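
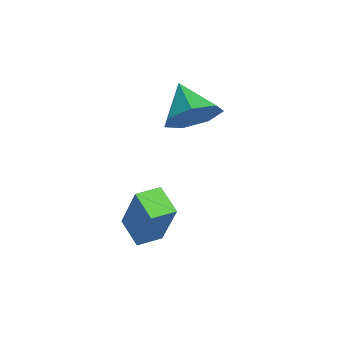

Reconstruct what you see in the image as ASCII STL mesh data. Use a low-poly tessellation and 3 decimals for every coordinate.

solid 
facet normal 0.801 0.134 -0.583
outer loop
vertex 0.333 2.833 2.238
vertex -0.229 3.034 1.512
vertex 0.137 3.62 2.149
endloop
endfacet
facet normal 0.054 0.125 0.991
outer loop
vertex 0.333 2.833 2.238
vertex 0.137 3.62 2.149
vertex -1.351 2.846 2.328
endloop
endfacet
facet normal 0.801 0.134 -0.584
outer loop
vertex 0.137 3.62 2.149
vertex -0.229 3.034 1.512
vertex -0.335 3.965 1.581
endloop
endfacet
facet normal -0.283 0.697 0.659
outer loop
vertex 0.137 3.62 2.149
vertex -0.335 3.965 1.581
vertex -1.351 2.846 2.328
endloop
endfacet
facet normal 0.801 0.134 -0.583
outer loop
vertex -0.335 3.965 1.581
vertex -0.229 3.034 1.512
vertex -0.727 3.609 0.96
endloop
endfacet
facet normal -0.720 0.692 0.058
outer loop
vertex -0.335 3.965 1.581
vertex -0.727 3.609 0.96
vertex -1.351 2.846 2.328
endloop
endfacet
facet normal 0.801 0.134 -0.583
outer loop
vertex -0.727 3.609 0.96
vertex -0.229 3.034 1.512
vertex -0.744 2.82 0.755
endloop
endfacet
facet normal -0.926 0.113 -0.359
outer loop
vertex -0.727 3.609 0.96
vertex -0.744 2.82 0.755
vertex -1.351 2.846 2.328
endloop
endfacet
facet normal 0.801 0.134 -0.583
outer loop
vertex -0.744 2.82 0.755
vertex -0.229 3.034 1.512
vertex -0.373 2.192 1.12
endloop
endfacet
facet normal -0.747 -0.603 -0.278
outer loop
vertex -0.744 2.82 0.755
vertex -0.373 2.192 1.12
vertex -1.351 2.846 2.328
endloop
endfacet
facet normal 0.801 0.134 -0.583
outer loop
vertex -0.373 2.192 1.12
vertex -0.229 3.034 1.512
vertex 0.106 2.198 1.78
endloop
endfacet
facet normal -0.318 -0.917 0.239
outer loop
vertex -0.373 2.192 1.12
vertex 0.106 2.198 1.78
vertex -1.351 2.846 2.328
endloop
endfacet
facet normal 0.801 0.134 -0.583
outer loop
vertex 0.106 2.198 1.78
vertex -0.229 3.034 1.512
vertex 0.333 2.833 2.238
endloop
endfacet
facet normal 0.038 -0.594 0.804
outer loop
vertex 0.106 2.198 1.78
vertex 0.333 2.833 2.238
vertex -1.351 2.846 2.328
endloop
endfacet
facet normal -0.854 -0.261 0.451
outer loop
vertex 2.583 0.701 0.445
vertex 2.348 1.476 0.448
vertex 1.77 0.461 -1.233
endloop
endfacet
facet normal 0.290 -0.957 -0.004
outer loop
vertex 2.632 0.724 -1.688
vertex 2.583 0.701 0.445
vertex 1.77 0.461 -1.233
endloop
endfacet
facet normal -0.854 -0.261 0.451
outer loop
vertex 1.77 0.461 -1.233
vertex 2.348 1.476 0.448
vertex 1.535 1.236 -1.23
endloop
endfacet
facet normal -0.432 -0.128 -0.893
outer loop
vertex 1.535 1.236 -1.23
vertex 2.632 0.724 -1.688
vertex 1.77 0.461 -1.233
endloop
endfacet
facet normal 0.432 0.128 0.893
outer loop
vertex 2.583 0.701 0.445
vertex 3.21 1.739 -0.007
vertex 2.348 1.476 0.448
endloop
endfacet
facet normal 0.290 -0.957 -0.004
outer loop
vertex 3.445 0.964 -0.01
vertex 2.583 0.701 0.445
vertex 2.632 0.724 -1.688
endloop
endfacet
facet normal 0.432 0.128 0.893
outer loop
vertex 3.445 0.964 -0.01
vertex 3.21 1.739 -0.007
vertex 2.583 0.701 0.445
endloop
endfacet
facet normal -0.290 0.957 0.004
outer loop
vertex 2.348 1.476 0.448
vertex 3.21 1.739 -0.007
vertex 1.535 1.236 -1.23
endloop
endfacet
facet normal -0.432 -0.128 -0.893
outer loop
vertex 2.397 1.499 -1.685
vertex 2.632 0.724 -1.688
vertex 1.535 1.236 -1.23
endloop
endfacet
facet normal -0.290 0.957 0.004
outer loop
vertex 1.535 1.236 -1.23
vertex 3.21 1.739 -0.007
vertex 2.397 1.499 -1.685
endloop
endfacet
facet normal 0.854 0.261 -0.451
outer loop
vertex 2.397 1.499 -1.685
vertex 3.445 0.964 -0.01
vertex 2.632 0.724 -1.688
endloop
endfacet
facet normal 0.854 0.261 -0.451
outer loop
vertex 3.21 1.739 -0.007
vertex 3.445 0.964 -0.01
vertex 2.397 1.499 -1.685
endloop
endfacet

endsolid


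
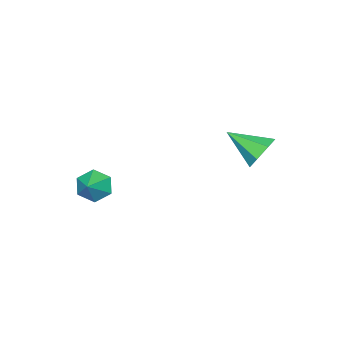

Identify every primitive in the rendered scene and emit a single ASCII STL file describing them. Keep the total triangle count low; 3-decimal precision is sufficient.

solid 
facet normal -0.794 -0.339 -0.505
outer loop
vertex 3.956 -2.169 -1.65
vertex 3.482 -1.715 -1.21
vertex 3.788 -1.432 -1.881
endloop
endfacet
facet normal 0.914 0.084 -0.396
outer loop
vertex 3.956 -2.169 -1.65
vertex 3.788 -1.432 -1.881
vertex 4.298 -1.365 -0.69
endloop
endfacet
facet normal -0.793 -0.341 -0.505
outer loop
vertex 3.788 -1.432 -1.881
vertex 3.482 -1.715 -1.21
vertex 3.313 -0.979 -1.442
endloop
endfacet
facet normal 0.523 0.809 -0.269
outer loop
vertex 3.788 -1.432 -1.881
vertex 3.313 -0.979 -1.442
vertex 4.298 -1.365 -0.69
endloop
endfacet
facet normal -0.793 -0.341 -0.505
outer loop
vertex 3.313 -0.979 -1.442
vertex 3.482 -1.715 -1.21
vertex 3.007 -1.261 -0.771
endloop
endfacet
facet normal 0.048 0.913 0.406
outer loop
vertex 3.313 -0.979 -1.442
vertex 3.007 -1.261 -0.771
vertex 4.298 -1.365 -0.69
endloop
endfacet
facet normal -0.793 -0.340 -0.506
outer loop
vertex 3.007 -1.261 -0.771
vertex 3.482 -1.715 -1.21
vertex 3.175 -1.998 -0.539
endloop
endfacet
facet normal -0.036 0.293 0.956
outer loop
vertex 3.007 -1.261 -0.771
vertex 3.175 -1.998 -0.539
vertex 4.298 -1.365 -0.69
endloop
endfacet
facet normal -0.793 -0.340 -0.506
outer loop
vertex 3.175 -1.998 -0.539
vertex 3.482 -1.715 -1.21
vertex 3.65 -2.451 -0.979
endloop
endfacet
facet normal 0.355 -0.432 0.829
outer loop
vertex 3.175 -1.998 -0.539
vertex 3.65 -2.451 -0.979
vertex 4.298 -1.365 -0.69
endloop
endfacet
facet normal -0.794 -0.340 -0.505
outer loop
vertex 3.65 -2.451 -0.979
vertex 3.482 -1.715 -1.21
vertex 3.956 -2.169 -1.65
endloop
endfacet
facet normal 0.830 -0.536 0.153
outer loop
vertex 3.65 -2.451 -0.979
vertex 3.956 -2.169 -1.65
vertex 4.298 -1.365 -0.69
endloop
endfacet
facet normal -0.218 0.849 -0.481
outer loop
vertex -0.698 2.724 -0.496
vertex -1.42 2.809 -0.018
vertex -0.621 3.109 0.149
endloop
endfacet
facet normal 0.975 -0.223 0.017
outer loop
vertex -0.698 2.724 -0.496
vertex -0.621 3.109 0.149
vertex -1.04 1.331 0.818
endloop
endfacet
facet normal -0.218 0.849 -0.481
outer loop
vertex -0.621 3.109 0.149
vertex -1.42 2.809 -0.018
vertex -1.145 3.268 0.668
endloop
endfacet
facet normal 0.715 0.092 0.693
outer loop
vertex -0.621 3.109 0.149
vertex -1.145 3.268 0.668
vertex -1.04 1.331 0.818
endloop
endfacet
facet normal -0.219 0.849 -0.480
outer loop
vertex -1.145 3.268 0.668
vertex -1.42 2.809 -0.018
vertex -1.876 3.081 0.671
endloop
endfacet
facet normal -0.015 0.076 0.997
outer loop
vertex -1.145 3.268 0.668
vertex -1.876 3.081 0.671
vertex -1.04 1.331 0.818
endloop
endfacet
facet normal -0.218 0.850 -0.480
outer loop
vertex -1.876 3.081 0.671
vertex -1.42 2.809 -0.018
vertex -2.264 2.69 0.155
endloop
endfacet
facet normal -0.667 -0.260 0.698
outer loop
vertex -1.876 3.081 0.671
vertex -2.264 2.69 0.155
vertex -1.04 1.331 0.818
endloop
endfacet
facet normal -0.218 0.849 -0.481
outer loop
vertex -2.264 2.69 0.155
vertex -1.42 2.809 -0.018
vertex -2.016 2.388 -0.491
endloop
endfacet
facet normal -0.748 -0.663 0.023
outer loop
vertex -2.264 2.69 0.155
vertex -2.016 2.388 -0.491
vertex -1.04 1.331 0.818
endloop
endfacet
facet normal -0.219 0.849 -0.481
outer loop
vertex -2.016 2.388 -0.491
vertex -1.42 2.809 -0.018
vertex -1.32 2.403 -0.781
endloop
endfacet
facet normal -0.199 -0.830 -0.521
outer loop
vertex -2.016 2.388 -0.491
vertex -1.32 2.403 -0.781
vertex -1.04 1.331 0.818
endloop
endfacet
facet normal -0.218 0.849 -0.481
outer loop
vertex -1.32 2.403 -0.781
vertex -1.42 2.809 -0.018
vertex -0.698 2.724 -0.496
endloop
endfacet
facet normal 0.568 -0.634 -0.525
outer loop
vertex -1.32 2.403 -0.781
vertex -0.698 2.724 -0.496
vertex -1.04 1.331 0.818
endloop
endfacet

endsolid


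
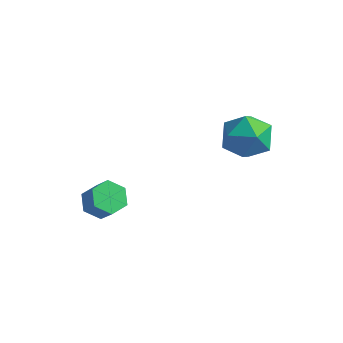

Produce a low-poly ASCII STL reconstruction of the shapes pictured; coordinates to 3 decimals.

solid 
facet normal 0.050 0.672 0.739
outer loop
vertex 3.033 2.885 0.192
vertex 3.243 2.131 0.863
vertex 4.011 2.613 0.373
endloop
endfacet
facet normal 0.246 0.962 0.117
outer loop
vertex 3.033 2.885 0.192
vertex 4.011 2.613 0.373
vertex 3.7 2.81 -0.59
endloop
endfacet
facet normal -0.298 0.892 -0.339
outer loop
vertex 3.033 2.885 0.192
vertex 3.7 2.81 -0.59
vertex 2.74 2.45 -0.695
endloop
endfacet
facet normal -0.830 0.558 0.000
outer loop
vertex 3.033 2.885 0.192
vertex 2.74 2.45 -0.695
vertex 2.458 2.03 0.203
endloop
endfacet
facet normal -0.615 0.422 0.666
outer loop
vertex 3.033 2.885 0.192
vertex 2.458 2.03 0.203
vertex 3.243 2.131 0.863
endloop
endfacet
facet normal 0.797 0.588 -0.137
outer loop
vertex 3.7 2.81 -0.59
vertex 4.011 2.613 0.373
vertex 4.322 2.01 -0.403
endloop
endfacet
facet normal 0.481 0.117 0.869
outer loop
vertex 4.011 2.613 0.373
vertex 3.243 2.131 0.863
vertex 4.04 1.59 0.495
endloop
endfacet
facet normal -0.595 -0.287 0.751
outer loop
vertex 3.243 2.131 0.863
vertex 2.458 2.03 0.203
vertex 3.08 1.23 0.39
endloop
endfacet
facet normal -0.943 -0.066 -0.327
outer loop
vertex 2.458 2.03 0.203
vertex 2.74 2.45 -0.695
vertex 2.769 1.427 -0.573
endloop
endfacet
facet normal -0.082 0.475 -0.876
outer loop
vertex 2.74 2.45 -0.695
vertex 3.7 2.81 -0.59
vertex 3.537 1.909 -1.063
endloop
endfacet
facet normal 0.830 -0.558 -0.000
outer loop
vertex 3.747 1.155 -0.392
vertex 4.322 2.01 -0.403
vertex 4.04 1.59 0.495
endloop
endfacet
facet normal 0.298 -0.892 0.339
outer loop
vertex 3.747 1.155 -0.392
vertex 4.04 1.59 0.495
vertex 3.08 1.23 0.39
endloop
endfacet
facet normal -0.246 -0.962 -0.117
outer loop
vertex 3.747 1.155 -0.392
vertex 3.08 1.23 0.39
vertex 2.769 1.427 -0.573
endloop
endfacet
facet normal -0.050 -0.672 -0.739
outer loop
vertex 3.747 1.155 -0.392
vertex 2.769 1.427 -0.573
vertex 3.537 1.909 -1.063
endloop
endfacet
facet normal 0.615 -0.422 -0.666
outer loop
vertex 3.747 1.155 -0.392
vertex 3.537 1.909 -1.063
vertex 4.322 2.01 -0.403
endloop
endfacet
facet normal 0.943 0.066 0.327
outer loop
vertex 4.04 1.59 0.495
vertex 4.322 2.01 -0.403
vertex 4.011 2.613 0.373
endloop
endfacet
facet normal 0.082 -0.475 0.876
outer loop
vertex 3.08 1.23 0.39
vertex 4.04 1.59 0.495
vertex 3.243 2.131 0.863
endloop
endfacet
facet normal -0.797 -0.588 0.137
outer loop
vertex 2.769 1.427 -0.573
vertex 3.08 1.23 0.39
vertex 2.458 2.03 0.203
endloop
endfacet
facet normal -0.481 -0.117 -0.869
outer loop
vertex 3.537 1.909 -1.063
vertex 2.769 1.427 -0.573
vertex 2.74 2.45 -0.695
endloop
endfacet
facet normal 0.595 0.287 -0.751
outer loop
vertex 4.322 2.01 -0.403
vertex 3.537 1.909 -1.063
vertex 3.7 2.81 -0.59
endloop
endfacet
facet normal -0.613 0.202 -0.764
outer loop
vertex -0.575 -1.212 -4.271
vertex -0.959 -0.774 -3.847
vertex -0.403 -0.514 -4.224
endloop
endfacet
facet normal 0.753 -0.142 -0.642
outer loop
vertex -0.575 -1.212 -4.271
vertex -0.403 -0.514 -4.224
vertex 0.062 -1.423 -3.477
endloop
endfacet
facet normal 0.753 -0.143 -0.642
outer loop
vertex 0.062 -1.423 -3.477
vertex -0.403 -0.514 -4.224
vertex 0.234 -0.726 -3.43
endloop
endfacet
facet normal 0.613 -0.203 0.763
outer loop
vertex 0.062 -1.423 -3.477
vertex 0.234 -0.726 -3.43
vertex -0.321 -0.986 -3.053
endloop
endfacet
facet normal -0.613 0.204 -0.763
outer loop
vertex -0.403 -0.514 -4.224
vertex -0.959 -0.774 -3.847
vertex -0.786 -0.077 -3.8
endloop
endfacet
facet normal 0.584 0.768 -0.264
outer loop
vertex -0.403 -0.514 -4.224
vertex -0.786 -0.077 -3.8
vertex 0.234 -0.726 -3.43
endloop
endfacet
facet normal 0.584 0.767 -0.265
outer loop
vertex 0.234 -0.726 -3.43
vertex -0.786 -0.077 -3.8
vertex -0.149 -0.288 -3.006
endloop
endfacet
facet normal 0.613 -0.203 0.763
outer loop
vertex 0.234 -0.726 -3.43
vertex -0.149 -0.288 -3.006
vertex -0.321 -0.986 -3.053
endloop
endfacet
facet normal -0.613 0.204 -0.763
outer loop
vertex -0.786 -0.077 -3.8
vertex -0.959 -0.774 -3.847
vertex -1.342 -0.337 -3.423
endloop
endfacet
facet normal -0.169 0.910 0.378
outer loop
vertex -0.786 -0.077 -3.8
vertex -1.342 -0.337 -3.423
vertex -0.149 -0.288 -3.006
endloop
endfacet
facet normal -0.169 0.910 0.378
outer loop
vertex -0.149 -0.288 -3.006
vertex -1.342 -0.337 -3.423
vertex -0.705 -0.548 -2.629
endloop
endfacet
facet normal 0.613 -0.202 0.764
outer loop
vertex -0.149 -0.288 -3.006
vertex -0.705 -0.548 -2.629
vertex -0.321 -0.986 -3.053
endloop
endfacet
facet normal -0.613 0.203 -0.763
outer loop
vertex -1.342 -0.337 -3.423
vertex -0.959 -0.774 -3.847
vertex -1.514 -1.034 -3.47
endloop
endfacet
facet normal -0.753 0.143 0.642
outer loop
vertex -1.342 -0.337 -3.423
vertex -1.514 -1.034 -3.47
vertex -0.705 -0.548 -2.629
endloop
endfacet
facet normal -0.753 0.142 0.642
outer loop
vertex -0.705 -0.548 -2.629
vertex -1.514 -1.034 -3.47
vertex -0.877 -1.246 -2.676
endloop
endfacet
facet normal 0.613 -0.202 0.764
outer loop
vertex -0.705 -0.548 -2.629
vertex -0.877 -1.246 -2.676
vertex -0.321 -0.986 -3.053
endloop
endfacet
facet normal -0.613 0.203 -0.763
outer loop
vertex -1.514 -1.034 -3.47
vertex -0.959 -0.774 -3.847
vertex -1.131 -1.472 -3.894
endloop
endfacet
facet normal -0.585 -0.767 0.264
outer loop
vertex -1.514 -1.034 -3.47
vertex -1.131 -1.472 -3.894
vertex -0.877 -1.246 -2.676
endloop
endfacet
facet normal -0.584 -0.768 0.264
outer loop
vertex -0.877 -1.246 -2.676
vertex -1.131 -1.472 -3.894
vertex -0.494 -1.683 -3.1
endloop
endfacet
facet normal 0.613 -0.204 0.763
outer loop
vertex -0.877 -1.246 -2.676
vertex -0.494 -1.683 -3.1
vertex -0.321 -0.986 -3.053
endloop
endfacet
facet normal -0.613 0.202 -0.764
outer loop
vertex -1.131 -1.472 -3.894
vertex -0.959 -0.774 -3.847
vertex -0.575 -1.212 -4.271
endloop
endfacet
facet normal 0.169 -0.910 -0.378
outer loop
vertex -1.131 -1.472 -3.894
vertex -0.575 -1.212 -4.271
vertex -0.494 -1.683 -3.1
endloop
endfacet
facet normal 0.169 -0.910 -0.378
outer loop
vertex -0.494 -1.683 -3.1
vertex -0.575 -1.212 -4.271
vertex 0.062 -1.423 -3.477
endloop
endfacet
facet normal 0.613 -0.204 0.763
outer loop
vertex -0.494 -1.683 -3.1
vertex 0.062 -1.423 -3.477
vertex -0.321 -0.986 -3.053
endloop
endfacet

endsolid


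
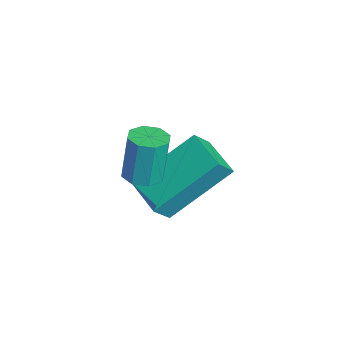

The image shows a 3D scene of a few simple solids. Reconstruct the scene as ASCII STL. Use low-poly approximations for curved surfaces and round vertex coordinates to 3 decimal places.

solid 
facet normal -0.353 0.554 -0.754
outer loop
vertex -3.061 1.971 2.256
vertex -2.0 2.303 2.003
vertex -2.862 0.38 0.994
endloop
endfacet
facet normal -0.931 -0.292 0.221
outer loop
vertex -2.58 -0.063 1.597
vertex -3.061 1.971 2.256
vertex -2.862 0.38 0.994
endloop
endfacet
facet normal -0.354 0.554 -0.754
outer loop
vertex -2.862 0.38 0.994
vertex -2.0 2.303 2.003
vertex -1.802 0.713 0.741
endloop
endfacet
facet normal 0.097 -0.780 -0.618
outer loop
vertex -1.802 0.713 0.741
vertex -2.58 -0.063 1.597
vertex -2.862 0.38 0.994
endloop
endfacet
facet normal -0.097 0.780 0.618
outer loop
vertex -3.061 1.971 2.256
vertex -1.718 1.86 2.606
vertex -2.0 2.303 2.003
endloop
endfacet
facet normal -0.930 -0.292 0.222
outer loop
vertex -2.778 1.527 2.859
vertex -3.061 1.971 2.256
vertex -2.58 -0.063 1.597
endloop
endfacet
facet normal -0.097 0.779 0.619
outer loop
vertex -2.778 1.527 2.859
vertex -1.718 1.86 2.606
vertex -3.061 1.971 2.256
endloop
endfacet
facet normal 0.931 0.291 -0.221
outer loop
vertex -2.0 2.303 2.003
vertex -1.718 1.86 2.606
vertex -1.802 0.713 0.741
endloop
endfacet
facet normal 0.096 -0.779 -0.619
outer loop
vertex -1.519 0.269 1.344
vertex -2.58 -0.063 1.597
vertex -1.802 0.713 0.741
endloop
endfacet
facet normal 0.930 0.292 -0.222
outer loop
vertex -1.802 0.713 0.741
vertex -1.718 1.86 2.606
vertex -1.519 0.269 1.344
endloop
endfacet
facet normal 0.353 -0.554 0.754
outer loop
vertex -1.519 0.269 1.344
vertex -2.778 1.527 2.859
vertex -2.58 -0.063 1.597
endloop
endfacet
facet normal 0.354 -0.554 0.754
outer loop
vertex -1.718 1.86 2.606
vertex -2.778 1.527 2.859
vertex -1.519 0.269 1.344
endloop
endfacet
facet normal 0.065 -0.131 -0.989
outer loop
vertex -0.46 -0.065 3.311
vertex -0.958 -0.094 3.282
vertex -0.623 0.277 3.255
endloop
endfacet
facet normal 0.903 0.431 0.003
outer loop
vertex -0.46 -0.065 3.311
vertex -0.623 0.277 3.255
vertex -0.544 0.103 4.568
endloop
endfacet
facet normal 0.902 0.432 0.003
outer loop
vertex -0.544 0.103 4.568
vertex -0.623 0.277 3.255
vertex -0.707 0.444 4.511
endloop
endfacet
facet normal -0.067 0.133 0.989
outer loop
vertex -0.544 0.103 4.568
vertex -0.707 0.444 4.511
vertex -1.042 0.074 4.538
endloop
endfacet
facet normal 0.067 -0.132 -0.989
outer loop
vertex -0.623 0.277 3.255
vertex -0.958 -0.094 3.282
vertex -0.983 0.401 3.214
endloop
endfacet
facet normal 0.334 0.937 -0.102
outer loop
vertex -0.623 0.277 3.255
vertex -0.983 0.401 3.214
vertex -0.707 0.444 4.511
endloop
endfacet
facet normal 0.337 0.936 -0.103
outer loop
vertex -0.707 0.444 4.511
vertex -0.983 0.401 3.214
vertex -1.067 0.569 4.47
endloop
endfacet
facet normal -0.067 0.132 0.989
outer loop
vertex -0.707 0.444 4.511
vertex -1.067 0.569 4.47
vertex -1.042 0.074 4.538
endloop
endfacet
facet normal 0.066 -0.133 -0.989
outer loop
vertex -0.983 0.401 3.214
vertex -0.958 -0.094 3.282
vertex -1.328 0.236 3.213
endloop
endfacet
facet normal -0.426 0.892 -0.148
outer loop
vertex -0.983 0.401 3.214
vertex -1.328 0.236 3.213
vertex -1.067 0.569 4.47
endloop
endfacet
facet normal -0.429 0.891 -0.147
outer loop
vertex -1.067 0.569 4.47
vertex -1.328 0.236 3.213
vertex -1.412 0.403 4.469
endloop
endfacet
facet normal -0.067 0.132 0.989
outer loop
vertex -1.067 0.569 4.47
vertex -1.412 0.403 4.469
vertex -1.042 0.074 4.538
endloop
endfacet
facet normal 0.067 -0.131 -0.989
outer loop
vertex -1.328 0.236 3.213
vertex -0.958 -0.094 3.282
vertex -1.456 -0.123 3.252
endloop
endfacet
facet normal -0.940 0.324 -0.106
outer loop
vertex -1.328 0.236 3.213
vertex -1.456 -0.123 3.252
vertex -1.412 0.403 4.469
endloop
endfacet
facet normal -0.940 0.324 -0.106
outer loop
vertex -1.412 0.403 4.469
vertex -1.456 -0.123 3.252
vertex -1.54 0.045 4.509
endloop
endfacet
facet normal -0.065 0.134 0.989
outer loop
vertex -1.412 0.403 4.469
vertex -1.54 0.045 4.509
vertex -1.042 0.074 4.538
endloop
endfacet
facet normal 0.067 -0.133 -0.989
outer loop
vertex -1.456 -0.123 3.252
vertex -0.958 -0.094 3.282
vertex -1.293 -0.464 3.309
endloop
endfacet
facet normal -0.902 -0.432 -0.003
outer loop
vertex -1.456 -0.123 3.252
vertex -1.293 -0.464 3.309
vertex -1.54 0.045 4.509
endloop
endfacet
facet normal -0.903 -0.431 -0.003
outer loop
vertex -1.54 0.045 4.509
vertex -1.293 -0.464 3.309
vertex -1.377 -0.297 4.565
endloop
endfacet
facet normal -0.065 0.131 0.989
outer loop
vertex -1.54 0.045 4.509
vertex -1.377 -0.297 4.565
vertex -1.042 0.074 4.538
endloop
endfacet
facet normal 0.067 -0.132 -0.989
outer loop
vertex -1.293 -0.464 3.309
vertex -0.958 -0.094 3.282
vertex -0.933 -0.589 3.35
endloop
endfacet
facet normal -0.337 -0.936 0.102
outer loop
vertex -1.293 -0.464 3.309
vertex -0.933 -0.589 3.35
vertex -1.377 -0.297 4.565
endloop
endfacet
facet normal -0.334 -0.937 0.103
outer loop
vertex -1.377 -0.297 4.565
vertex -0.933 -0.589 3.35
vertex -1.017 -0.421 4.606
endloop
endfacet
facet normal -0.067 0.132 0.989
outer loop
vertex -1.377 -0.297 4.565
vertex -1.017 -0.421 4.606
vertex -1.042 0.074 4.538
endloop
endfacet
facet normal 0.067 -0.132 -0.989
outer loop
vertex -0.933 -0.589 3.35
vertex -0.958 -0.094 3.282
vertex -0.588 -0.423 3.351
endloop
endfacet
facet normal 0.428 -0.891 0.148
outer loop
vertex -0.933 -0.589 3.35
vertex -0.588 -0.423 3.351
vertex -1.017 -0.421 4.606
endloop
endfacet
facet normal 0.426 -0.892 0.147
outer loop
vertex -1.017 -0.421 4.606
vertex -0.588 -0.423 3.351
vertex -0.672 -0.256 4.607
endloop
endfacet
facet normal -0.066 0.133 0.989
outer loop
vertex -1.017 -0.421 4.606
vertex -0.672 -0.256 4.607
vertex -1.042 0.074 4.538
endloop
endfacet
facet normal 0.065 -0.134 -0.989
outer loop
vertex -0.588 -0.423 3.351
vertex -0.958 -0.094 3.282
vertex -0.46 -0.065 3.311
endloop
endfacet
facet normal 0.940 -0.324 0.106
outer loop
vertex -0.588 -0.423 3.351
vertex -0.46 -0.065 3.311
vertex -0.672 -0.256 4.607
endloop
endfacet
facet normal 0.940 -0.324 0.106
outer loop
vertex -0.672 -0.256 4.607
vertex -0.46 -0.065 3.311
vertex -0.544 0.103 4.568
endloop
endfacet
facet normal -0.067 0.131 0.989
outer loop
vertex -0.672 -0.256 4.607
vertex -0.544 0.103 4.568
vertex -1.042 0.074 4.538
endloop
endfacet

endsolid


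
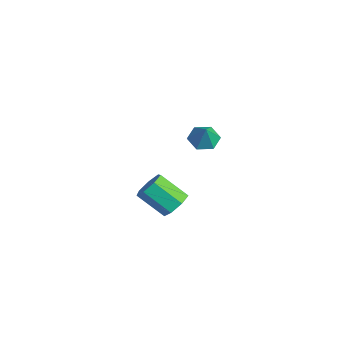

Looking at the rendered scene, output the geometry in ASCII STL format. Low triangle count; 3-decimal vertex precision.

solid 
facet normal 0.475 0.613 -0.631
outer loop
vertex 1.237 0.446 -3.507
vertex 0.45 0.361 -4.181
vertex 0.575 1.053 -3.415
endloop
endfacet
facet normal 0.487 0.415 0.769
outer loop
vertex 1.237 0.446 -3.507
vertex 0.575 1.053 -3.415
vertex 0.197 -0.896 -2.124
endloop
endfacet
facet normal 0.486 0.415 0.769
outer loop
vertex 0.197 -0.896 -2.124
vertex 0.575 1.053 -3.415
vertex -0.465 -0.289 -2.033
endloop
endfacet
facet normal -0.475 -0.613 0.631
outer loop
vertex 0.197 -0.896 -2.124
vertex -0.465 -0.289 -2.033
vertex -0.59 -0.981 -2.799
endloop
endfacet
facet normal 0.476 0.613 -0.631
outer loop
vertex 0.575 1.053 -3.415
vertex 0.45 0.361 -4.181
vertex -0.18 1.139 -3.901
endloop
endfacet
facet normal -0.270 0.784 0.558
outer loop
vertex 0.575 1.053 -3.415
vertex -0.18 1.139 -3.901
vertex -0.465 -0.289 -2.033
endloop
endfacet
facet normal -0.269 0.785 0.559
outer loop
vertex -0.465 -0.289 -2.033
vertex -0.18 1.139 -3.901
vertex -1.221 -0.203 -2.518
endloop
endfacet
facet normal -0.475 -0.613 0.631
outer loop
vertex -0.465 -0.289 -2.033
vertex -1.221 -0.203 -2.518
vertex -0.59 -0.981 -2.799
endloop
endfacet
facet normal 0.476 0.612 -0.631
outer loop
vertex -0.18 1.139 -3.901
vertex 0.45 0.361 -4.181
vertex -0.461 0.639 -4.598
endloop
endfacet
facet normal -0.823 0.564 -0.073
outer loop
vertex -0.18 1.139 -3.901
vertex -0.461 0.639 -4.598
vertex -1.221 -0.203 -2.518
endloop
endfacet
facet normal -0.823 0.564 -0.073
outer loop
vertex -1.221 -0.203 -2.518
vertex -0.461 0.639 -4.598
vertex -1.502 -0.703 -3.215
endloop
endfacet
facet normal -0.475 -0.613 0.631
outer loop
vertex -1.221 -0.203 -2.518
vertex -1.502 -0.703 -3.215
vertex -0.59 -0.981 -2.799
endloop
endfacet
facet normal 0.476 0.613 -0.631
outer loop
vertex -0.461 0.639 -4.598
vertex 0.45 0.361 -4.181
vertex -0.056 -0.07 -4.981
endloop
endfacet
facet normal -0.757 -0.082 -0.649
outer loop
vertex -0.461 0.639 -4.598
vertex -0.056 -0.07 -4.981
vertex -1.502 -0.703 -3.215
endloop
endfacet
facet normal -0.756 -0.082 -0.649
outer loop
vertex -1.502 -0.703 -3.215
vertex -0.056 -0.07 -4.981
vertex -1.096 -1.413 -3.598
endloop
endfacet
facet normal -0.475 -0.612 0.632
outer loop
vertex -1.502 -0.703 -3.215
vertex -1.096 -1.413 -3.598
vertex -0.59 -0.981 -2.799
endloop
endfacet
facet normal 0.475 0.613 -0.631
outer loop
vertex -0.056 -0.07 -4.981
vertex 0.45 0.361 -4.181
vertex 0.731 -0.455 -4.762
endloop
endfacet
facet normal -0.120 -0.665 -0.737
outer loop
vertex -0.056 -0.07 -4.981
vertex 0.731 -0.455 -4.762
vertex -1.096 -1.413 -3.598
endloop
endfacet
facet normal -0.120 -0.666 -0.736
outer loop
vertex -1.096 -1.413 -3.598
vertex 0.731 -0.455 -4.762
vertex -0.31 -1.797 -3.379
endloop
endfacet
facet normal -0.475 -0.612 0.632
outer loop
vertex -1.096 -1.413 -3.598
vertex -0.31 -1.797 -3.379
vertex -0.59 -0.981 -2.799
endloop
endfacet
facet normal 0.475 0.613 -0.631
outer loop
vertex 0.731 -0.455 -4.762
vertex 0.45 0.361 -4.181
vertex 1.306 -0.225 -4.106
endloop
endfacet
facet normal 0.607 -0.748 -0.269
outer loop
vertex 0.731 -0.455 -4.762
vertex 1.306 -0.225 -4.106
vertex -0.31 -1.797 -3.379
endloop
endfacet
facet normal 0.606 -0.748 -0.270
outer loop
vertex -0.31 -1.797 -3.379
vertex 1.306 -0.225 -4.106
vertex 0.266 -1.567 -2.723
endloop
endfacet
facet normal -0.475 -0.612 0.632
outer loop
vertex -0.31 -1.797 -3.379
vertex 0.266 -1.567 -2.723
vertex -0.59 -0.981 -2.799
endloop
endfacet
facet normal 0.475 0.613 -0.632
outer loop
vertex 1.306 -0.225 -4.106
vertex 0.45 0.361 -4.181
vertex 1.237 0.446 -3.507
endloop
endfacet
facet normal 0.877 -0.267 0.400
outer loop
vertex 1.306 -0.225 -4.106
vertex 1.237 0.446 -3.507
vertex 0.266 -1.567 -2.723
endloop
endfacet
facet normal 0.877 -0.267 0.400
outer loop
vertex 0.266 -1.567 -2.723
vertex 1.237 0.446 -3.507
vertex 0.197 -0.896 -2.124
endloop
endfacet
facet normal -0.475 -0.613 0.631
outer loop
vertex 0.266 -1.567 -2.723
vertex 0.197 -0.896 -2.124
vertex -0.59 -0.981 -2.799
endloop
endfacet
facet normal -0.526 0.096 -0.845
outer loop
vertex 4.045 1.341 2.861
vertex 3.274 1.039 3.306
vertex 3.476 1.957 3.285
endloop
endfacet
facet normal 0.779 0.603 0.170
outer loop
vertex 4.045 1.341 2.861
vertex 3.476 1.957 3.285
vertex 4.026 0.901 4.514
endloop
endfacet
facet normal -0.526 0.096 -0.845
outer loop
vertex 3.476 1.957 3.285
vertex 3.274 1.039 3.306
vertex 2.705 1.655 3.73
endloop
endfacet
facet normal 0.064 0.771 0.634
outer loop
vertex 3.476 1.957 3.285
vertex 2.705 1.655 3.73
vertex 4.026 0.901 4.514
endloop
endfacet
facet normal -0.525 0.097 -0.846
outer loop
vertex 2.705 1.655 3.73
vertex 3.274 1.039 3.306
vertex 2.503 0.737 3.75
endloop
endfacet
facet normal -0.455 0.119 0.882
outer loop
vertex 2.705 1.655 3.73
vertex 2.503 0.737 3.75
vertex 4.026 0.901 4.514
endloop
endfacet
facet normal -0.525 0.096 -0.846
outer loop
vertex 2.503 0.737 3.75
vertex 3.274 1.039 3.306
vertex 3.073 0.121 3.326
endloop
endfacet
facet normal -0.259 -0.699 0.667
outer loop
vertex 2.503 0.737 3.75
vertex 3.073 0.121 3.326
vertex 4.026 0.901 4.514
endloop
endfacet
facet normal -0.526 0.097 -0.845
outer loop
vertex 3.073 0.121 3.326
vertex 3.274 1.039 3.306
vertex 3.844 0.423 2.881
endloop
endfacet
facet normal 0.456 -0.866 0.203
outer loop
vertex 3.073 0.121 3.326
vertex 3.844 0.423 2.881
vertex 4.026 0.901 4.514
endloop
endfacet
facet normal -0.526 0.097 -0.845
outer loop
vertex 3.844 0.423 2.881
vertex 3.274 1.039 3.306
vertex 4.045 1.341 2.861
endloop
endfacet
facet normal 0.976 -0.215 -0.046
outer loop
vertex 3.844 0.423 2.881
vertex 4.045 1.341 2.861
vertex 4.026 0.901 4.514
endloop
endfacet

endsolid


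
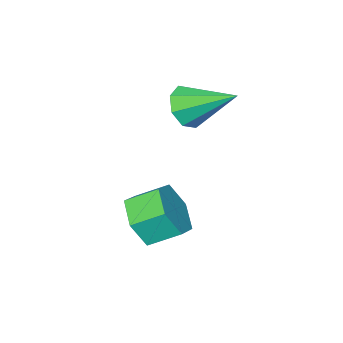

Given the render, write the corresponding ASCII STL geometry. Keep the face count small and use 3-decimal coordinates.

solid 
facet normal 0.609 -0.622 -0.492
outer loop
vertex 3.453 -1.759 -3.759
vertex 2.677 -2.194 -4.17
vertex 3.101 -1.429 -4.612
endloop
endfacet
facet normal 0.707 0.707 -0.018
outer loop
vertex 3.453 -1.759 -3.759
vertex 3.101 -1.429 -4.612
vertex 2.759 -1.051 -3.198
endloop
endfacet
facet normal 0.707 0.707 -0.018
outer loop
vertex 2.759 -1.051 -3.198
vertex 3.101 -1.429 -4.612
vertex 2.407 -0.72 -4.051
endloop
endfacet
facet normal -0.610 0.621 0.493
outer loop
vertex 2.759 -1.051 -3.198
vertex 2.407 -0.72 -4.051
vertex 1.983 -1.486 -3.61
endloop
endfacet
facet normal 0.609 -0.622 -0.492
outer loop
vertex 3.101 -1.429 -4.612
vertex 2.677 -2.194 -4.17
vertex 2.325 -1.864 -5.023
endloop
endfacet
facet normal 0.042 0.645 -0.763
outer loop
vertex 3.101 -1.429 -4.612
vertex 2.325 -1.864 -5.023
vertex 2.407 -0.72 -4.051
endloop
endfacet
facet normal 0.043 0.645 -0.763
outer loop
vertex 2.407 -0.72 -4.051
vertex 2.325 -1.864 -5.023
vertex 1.631 -1.155 -4.463
endloop
endfacet
facet normal -0.610 0.621 0.493
outer loop
vertex 2.407 -0.72 -4.051
vertex 1.631 -1.155 -4.463
vertex 1.983 -1.486 -3.61
endloop
endfacet
facet normal 0.610 -0.622 -0.492
outer loop
vertex 2.325 -1.864 -5.023
vertex 2.677 -2.194 -4.17
vertex 1.901 -2.629 -4.582
endloop
endfacet
facet normal -0.664 -0.061 -0.745
outer loop
vertex 2.325 -1.864 -5.023
vertex 1.901 -2.629 -4.582
vertex 1.631 -1.155 -4.463
endloop
endfacet
facet normal -0.665 -0.062 -0.745
outer loop
vertex 1.631 -1.155 -4.463
vertex 1.901 -2.629 -4.582
vertex 1.207 -1.921 -4.021
endloop
endfacet
facet normal -0.609 0.621 0.493
outer loop
vertex 1.631 -1.155 -4.463
vertex 1.207 -1.921 -4.021
vertex 1.983 -1.486 -3.61
endloop
endfacet
facet normal 0.610 -0.621 -0.493
outer loop
vertex 1.901 -2.629 -4.582
vertex 2.677 -2.194 -4.17
vertex 2.253 -2.96 -3.729
endloop
endfacet
facet normal -0.707 -0.707 0.017
outer loop
vertex 1.901 -2.629 -4.582
vertex 2.253 -2.96 -3.729
vertex 1.207 -1.921 -4.021
endloop
endfacet
facet normal -0.707 -0.707 0.018
outer loop
vertex 1.207 -1.921 -4.021
vertex 2.253 -2.96 -3.729
vertex 1.559 -2.251 -3.168
endloop
endfacet
facet normal -0.609 0.622 0.492
outer loop
vertex 1.207 -1.921 -4.021
vertex 1.559 -2.251 -3.168
vertex 1.983 -1.486 -3.61
endloop
endfacet
facet normal 0.610 -0.621 -0.493
outer loop
vertex 2.253 -2.96 -3.729
vertex 2.677 -2.194 -4.17
vertex 3.029 -2.525 -3.317
endloop
endfacet
facet normal -0.043 -0.645 0.763
outer loop
vertex 2.253 -2.96 -3.729
vertex 3.029 -2.525 -3.317
vertex 1.559 -2.251 -3.168
endloop
endfacet
facet normal -0.043 -0.645 0.763
outer loop
vertex 1.559 -2.251 -3.168
vertex 3.029 -2.525 -3.317
vertex 2.335 -1.816 -2.757
endloop
endfacet
facet normal -0.609 0.622 0.492
outer loop
vertex 1.559 -2.251 -3.168
vertex 2.335 -1.816 -2.757
vertex 1.983 -1.486 -3.61
endloop
endfacet
facet normal 0.609 -0.621 -0.493
outer loop
vertex 3.029 -2.525 -3.317
vertex 2.677 -2.194 -4.17
vertex 3.453 -1.759 -3.759
endloop
endfacet
facet normal 0.664 0.062 0.745
outer loop
vertex 3.029 -2.525 -3.317
vertex 3.453 -1.759 -3.759
vertex 2.335 -1.816 -2.757
endloop
endfacet
facet normal 0.664 0.061 0.745
outer loop
vertex 2.335 -1.816 -2.757
vertex 3.453 -1.759 -3.759
vertex 2.759 -1.051 -3.198
endloop
endfacet
facet normal -0.610 0.622 0.492
outer loop
vertex 2.335 -1.816 -2.757
vertex 2.759 -1.051 -3.198
vertex 1.983 -1.486 -3.61
endloop
endfacet
facet normal 0.315 -0.801 -0.509
outer loop
vertex -0.141 -4.183 -1.016
vertex -0.664 -3.997 -1.633
vertex 0.122 -3.803 -1.452
endloop
endfacet
facet normal 0.678 0.300 0.671
outer loop
vertex -0.141 -4.183 -1.016
vertex 0.122 -3.803 -1.452
vertex -1.276 -2.443 -0.647
endloop
endfacet
facet normal 0.315 -0.802 -0.508
outer loop
vertex 0.122 -3.803 -1.452
vertex -0.664 -3.997 -1.633
vertex -0.075 -3.537 -1.994
endloop
endfacet
facet normal 0.718 0.692 0.078
outer loop
vertex 0.122 -3.803 -1.452
vertex -0.075 -3.537 -1.994
vertex -1.276 -2.443 -0.647
endloop
endfacet
facet normal 0.315 -0.802 -0.508
outer loop
vertex -0.075 -3.537 -1.994
vertex -0.664 -3.997 -1.633
vertex -0.618 -3.541 -2.324
endloop
endfacet
facet normal 0.268 0.851 -0.452
outer loop
vertex -0.075 -3.537 -1.994
vertex -0.618 -3.541 -2.324
vertex -1.276 -2.443 -0.647
endloop
endfacet
facet normal 0.316 -0.801 -0.508
outer loop
vertex -0.618 -3.541 -2.324
vertex -0.664 -3.997 -1.633
vertex -1.187 -3.812 -2.25
endloop
endfacet
facet normal -0.405 0.684 -0.607
outer loop
vertex -0.618 -3.541 -2.324
vertex -1.187 -3.812 -2.25
vertex -1.276 -2.443 -0.647
endloop
endfacet
facet normal 0.316 -0.801 -0.508
outer loop
vertex -1.187 -3.812 -2.25
vertex -0.664 -3.997 -1.633
vertex -1.45 -4.192 -1.814
endloop
endfacet
facet normal -0.910 0.289 -0.297
outer loop
vertex -1.187 -3.812 -2.25
vertex -1.45 -4.192 -1.814
vertex -1.276 -2.443 -0.647
endloop
endfacet
facet normal 0.316 -0.801 -0.508
outer loop
vertex -1.45 -4.192 -1.814
vertex -0.664 -3.997 -1.633
vertex -1.253 -4.458 -1.272
endloop
endfacet
facet normal -0.950 -0.102 0.295
outer loop
vertex -1.45 -4.192 -1.814
vertex -1.253 -4.458 -1.272
vertex -1.276 -2.443 -0.647
endloop
endfacet
facet normal 0.316 -0.801 -0.508
outer loop
vertex -1.253 -4.458 -1.272
vertex -0.664 -3.997 -1.633
vertex -0.71 -4.454 -0.941
endloop
endfacet
facet normal -0.501 -0.262 0.825
outer loop
vertex -1.253 -4.458 -1.272
vertex -0.71 -4.454 -0.941
vertex -1.276 -2.443 -0.647
endloop
endfacet
facet normal 0.315 -0.802 -0.508
outer loop
vertex -0.71 -4.454 -0.941
vertex -0.664 -3.997 -1.633
vertex -0.141 -4.183 -1.016
endloop
endfacet
facet normal 0.174 -0.094 0.980
outer loop
vertex -0.71 -4.454 -0.941
vertex -0.141 -4.183 -1.016
vertex -1.276 -2.443 -0.647
endloop
endfacet

endsolid


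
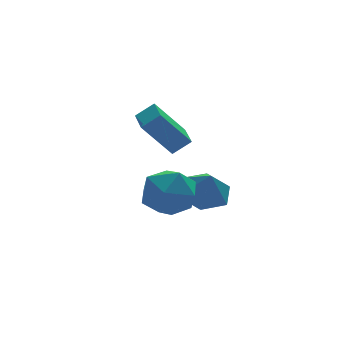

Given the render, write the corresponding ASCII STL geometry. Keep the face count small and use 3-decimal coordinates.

solid 
facet normal -0.011 0.489 -0.872
outer loop
vertex 0.932 0.725 -2.112
vertex -0.087 0.679 -2.125
vertex 0.382 1.471 -1.687
endloop
endfacet
facet normal 0.681 0.088 0.727
outer loop
vertex 0.932 0.725 -2.112
vertex 0.382 1.471 -1.687
vertex -0.073 0.101 -1.095
endloop
endfacet
facet normal -0.012 0.489 -0.872
outer loop
vertex 0.382 1.471 -1.687
vertex -0.087 0.679 -2.125
vertex -0.637 1.425 -1.699
endloop
endfacet
facet normal -0.029 0.405 0.914
outer loop
vertex 0.382 1.471 -1.687
vertex -0.637 1.425 -1.699
vertex -0.073 0.101 -1.095
endloop
endfacet
facet normal -0.012 0.489 -0.872
outer loop
vertex -0.637 1.425 -1.699
vertex -0.087 0.679 -2.125
vertex -1.106 0.632 -2.137
endloop
endfacet
facet normal -0.704 0.024 0.710
outer loop
vertex -0.637 1.425 -1.699
vertex -1.106 0.632 -2.137
vertex -0.073 0.101 -1.095
endloop
endfacet
facet normal -0.012 0.489 -0.872
outer loop
vertex -1.106 0.632 -2.137
vertex -0.087 0.679 -2.125
vertex -0.556 -0.114 -2.563
endloop
endfacet
facet normal -0.667 -0.674 0.318
outer loop
vertex -1.106 0.632 -2.137
vertex -0.556 -0.114 -2.563
vertex -0.073 0.101 -1.095
endloop
endfacet
facet normal -0.011 0.489 -0.872
outer loop
vertex -0.556 -0.114 -2.563
vertex -0.087 0.679 -2.125
vertex 0.463 -0.067 -2.55
endloop
endfacet
facet normal 0.044 -0.990 0.131
outer loop
vertex -0.556 -0.114 -2.563
vertex 0.463 -0.067 -2.55
vertex -0.073 0.101 -1.095
endloop
endfacet
facet normal -0.011 0.489 -0.872
outer loop
vertex 0.463 -0.067 -2.55
vertex -0.087 0.679 -2.125
vertex 0.932 0.725 -2.112
endloop
endfacet
facet normal 0.718 -0.610 0.335
outer loop
vertex 0.463 -0.067 -2.55
vertex 0.932 0.725 -2.112
vertex -0.073 0.101 -1.095
endloop
endfacet
facet normal -0.608 0.130 0.783
outer loop
vertex -1.151 2.028 1.238
vertex -0.866 3.286 1.251
vertex -1.822 2.186 0.691
endloop
endfacet
facet normal -0.221 -0.975 -0.010
outer loop
vertex -0.734 1.954 -0.711
vertex -1.151 2.028 1.238
vertex -1.822 2.186 0.691
endloop
endfacet
facet normal -0.608 0.130 0.783
outer loop
vertex -1.822 2.186 0.691
vertex -0.866 3.286 1.251
vertex -1.537 3.444 0.704
endloop
endfacet
facet normal -0.763 0.179 -0.621
outer loop
vertex -1.537 3.444 0.704
vertex -0.734 1.954 -0.711
vertex -1.822 2.186 0.691
endloop
endfacet
facet normal 0.763 -0.179 0.621
outer loop
vertex -1.151 2.028 1.238
vertex 0.222 3.054 -0.151
vertex -0.866 3.286 1.251
endloop
endfacet
facet normal -0.221 -0.975 -0.010
outer loop
vertex -0.063 1.796 -0.164
vertex -1.151 2.028 1.238
vertex -0.734 1.954 -0.711
endloop
endfacet
facet normal 0.763 -0.179 0.621
outer loop
vertex -0.063 1.796 -0.164
vertex 0.222 3.054 -0.151
vertex -1.151 2.028 1.238
endloop
endfacet
facet normal 0.221 0.975 0.010
outer loop
vertex -0.866 3.286 1.251
vertex 0.222 3.054 -0.151
vertex -1.537 3.444 0.704
endloop
endfacet
facet normal -0.763 0.179 -0.621
outer loop
vertex -0.449 3.212 -0.698
vertex -0.734 1.954 -0.711
vertex -1.537 3.444 0.704
endloop
endfacet
facet normal 0.221 0.975 0.010
outer loop
vertex -1.537 3.444 0.704
vertex 0.222 3.054 -0.151
vertex -0.449 3.212 -0.698
endloop
endfacet
facet normal 0.608 -0.130 -0.783
outer loop
vertex -0.449 3.212 -0.698
vertex -0.063 1.796 -0.164
vertex -0.734 1.954 -0.711
endloop
endfacet
facet normal 0.608 -0.130 -0.783
outer loop
vertex 0.222 3.054 -0.151
vertex -0.063 1.796 -0.164
vertex -0.449 3.212 -0.698
endloop
endfacet
facet normal -0.899 0.414 0.144
outer loop
vertex -2.823 -0.543 -0.904
vertex -3.296 -1.536 -1.003
vertex -2.971 -1.176 -0.011
endloop
endfacet
facet normal -0.392 0.780 0.488
outer loop
vertex -2.823 -0.543 -0.904
vertex -2.971 -1.176 -0.011
vertex -2.027 -0.619 -0.143
endloop
endfacet
facet normal 0.089 0.996 0.007
outer loop
vertex -2.823 -0.543 -0.904
vertex -2.027 -0.619 -0.143
vertex -1.768 -0.635 -1.216
endloop
endfacet
facet normal -0.121 0.764 -0.634
outer loop
vertex -2.823 -0.543 -0.904
vertex -1.768 -0.635 -1.216
vertex -2.553 -1.201 -1.748
endloop
endfacet
facet normal -0.732 0.403 -0.549
outer loop
vertex -2.823 -0.543 -0.904
vertex -2.553 -1.201 -1.748
vertex -3.296 -1.536 -1.003
endloop
endfacet
facet normal -0.066 0.334 0.940
outer loop
vertex -2.027 -0.619 -0.143
vertex -2.971 -1.176 -0.011
vertex -2.007 -1.659 0.228
endloop
endfacet
facet normal -0.886 -0.259 0.384
outer loop
vertex -2.971 -1.176 -0.011
vertex -3.296 -1.536 -1.003
vertex -2.792 -2.225 -0.304
endloop
endfacet
facet normal -0.616 -0.275 -0.738
outer loop
vertex -3.296 -1.536 -1.003
vertex -2.553 -1.201 -1.748
vertex -2.533 -2.241 -1.377
endloop
endfacet
facet normal 0.371 0.308 -0.876
outer loop
vertex -2.553 -1.201 -1.748
vertex -1.768 -0.635 -1.216
vertex -1.589 -1.684 -1.509
endloop
endfacet
facet normal 0.711 0.684 0.161
outer loop
vertex -1.768 -0.635 -1.216
vertex -2.027 -0.619 -0.143
vertex -1.264 -1.324 -0.517
endloop
endfacet
facet normal 0.121 -0.764 0.634
outer loop
vertex -1.737 -2.317 -0.616
vertex -2.007 -1.659 0.228
vertex -2.792 -2.225 -0.304
endloop
endfacet
facet normal -0.089 -0.996 -0.007
outer loop
vertex -1.737 -2.317 -0.616
vertex -2.792 -2.225 -0.304
vertex -2.533 -2.241 -1.377
endloop
endfacet
facet normal 0.392 -0.780 -0.488
outer loop
vertex -1.737 -2.317 -0.616
vertex -2.533 -2.241 -1.377
vertex -1.589 -1.684 -1.509
endloop
endfacet
facet normal 0.899 -0.414 -0.144
outer loop
vertex -1.737 -2.317 -0.616
vertex -1.589 -1.684 -1.509
vertex -1.264 -1.324 -0.517
endloop
endfacet
facet normal 0.732 -0.403 0.549
outer loop
vertex -1.737 -2.317 -0.616
vertex -1.264 -1.324 -0.517
vertex -2.007 -1.659 0.228
endloop
endfacet
facet normal -0.371 -0.308 0.876
outer loop
vertex -2.792 -2.225 -0.304
vertex -2.007 -1.659 0.228
vertex -2.971 -1.176 -0.011
endloop
endfacet
facet normal -0.711 -0.684 -0.161
outer loop
vertex -2.533 -2.241 -1.377
vertex -2.792 -2.225 -0.304
vertex -3.296 -1.536 -1.003
endloop
endfacet
facet normal 0.066 -0.334 -0.940
outer loop
vertex -1.589 -1.684 -1.509
vertex -2.533 -2.241 -1.377
vertex -2.553 -1.201 -1.748
endloop
endfacet
facet normal 0.886 0.259 -0.384
outer loop
vertex -1.264 -1.324 -0.517
vertex -1.589 -1.684 -1.509
vertex -1.768 -0.635 -1.216
endloop
endfacet
facet normal 0.616 0.275 0.738
outer loop
vertex -2.007 -1.659 0.228
vertex -1.264 -1.324 -0.517
vertex -2.027 -0.619 -0.143
endloop
endfacet

endsolid


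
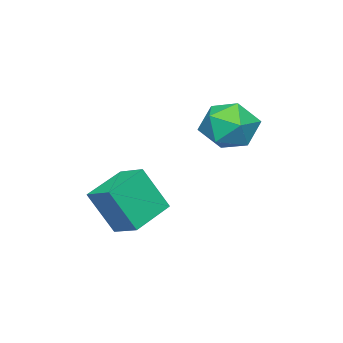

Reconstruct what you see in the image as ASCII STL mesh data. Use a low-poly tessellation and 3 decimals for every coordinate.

solid 
facet normal -0.603 0.437 0.668
outer loop
vertex -3.6 4.47 1.026
vertex -4.08 3.425 1.276
vertex -3.141 3.8 1.879
endloop
endfacet
facet normal 0.014 0.790 0.613
outer loop
vertex -3.6 4.47 1.026
vertex -3.141 3.8 1.879
vertex -2.431 4.368 1.131
endloop
endfacet
facet normal 0.093 0.994 -0.066
outer loop
vertex -3.6 4.47 1.026
vertex -2.431 4.368 1.131
vertex -2.931 4.344 0.065
endloop
endfacet
facet normal -0.477 0.766 -0.432
outer loop
vertex -3.6 4.47 1.026
vertex -2.931 4.344 0.065
vertex -3.951 3.76 0.155
endloop
endfacet
facet normal -0.907 0.422 0.022
outer loop
vertex -3.6 4.47 1.026
vertex -3.951 3.76 0.155
vertex -4.08 3.425 1.276
endloop
endfacet
facet normal 0.542 0.337 0.770
outer loop
vertex -2.431 4.368 1.131
vertex -3.141 3.8 1.879
vertex -2.189 3.26 1.445
endloop
endfacet
facet normal -0.457 -0.235 0.858
outer loop
vertex -3.141 3.8 1.879
vertex -4.08 3.425 1.276
vertex -3.209 2.676 1.535
endloop
endfacet
facet normal -0.947 -0.260 -0.187
outer loop
vertex -4.08 3.425 1.276
vertex -3.951 3.76 0.155
vertex -3.709 2.652 0.469
endloop
endfacet
facet normal -0.251 0.297 -0.921
outer loop
vertex -3.951 3.76 0.155
vertex -2.931 4.344 0.065
vertex -2.999 3.22 -0.279
endloop
endfacet
facet normal 0.670 0.665 -0.329
outer loop
vertex -2.931 4.344 0.065
vertex -2.431 4.368 1.131
vertex -2.06 3.595 0.324
endloop
endfacet
facet normal 0.477 -0.766 0.432
outer loop
vertex -2.54 2.55 0.574
vertex -2.189 3.26 1.445
vertex -3.209 2.676 1.535
endloop
endfacet
facet normal -0.093 -0.994 0.066
outer loop
vertex -2.54 2.55 0.574
vertex -3.209 2.676 1.535
vertex -3.709 2.652 0.469
endloop
endfacet
facet normal -0.014 -0.790 -0.613
outer loop
vertex -2.54 2.55 0.574
vertex -3.709 2.652 0.469
vertex -2.999 3.22 -0.279
endloop
endfacet
facet normal 0.603 -0.437 -0.668
outer loop
vertex -2.54 2.55 0.574
vertex -2.999 3.22 -0.279
vertex -2.06 3.595 0.324
endloop
endfacet
facet normal 0.907 -0.422 -0.022
outer loop
vertex -2.54 2.55 0.574
vertex -2.06 3.595 0.324
vertex -2.189 3.26 1.445
endloop
endfacet
facet normal 0.251 -0.297 0.921
outer loop
vertex -3.209 2.676 1.535
vertex -2.189 3.26 1.445
vertex -3.141 3.8 1.879
endloop
endfacet
facet normal -0.670 -0.665 0.329
outer loop
vertex -3.709 2.652 0.469
vertex -3.209 2.676 1.535
vertex -4.08 3.425 1.276
endloop
endfacet
facet normal -0.542 -0.337 -0.770
outer loop
vertex -2.999 3.22 -0.279
vertex -3.709 2.652 0.469
vertex -3.951 3.76 0.155
endloop
endfacet
facet normal 0.457 0.235 -0.858
outer loop
vertex -2.06 3.595 0.324
vertex -2.999 3.22 -0.279
vertex -2.931 4.344 0.065
endloop
endfacet
facet normal 0.947 0.260 0.187
outer loop
vertex -2.189 3.26 1.445
vertex -2.06 3.595 0.324
vertex -2.431 4.368 1.131
endloop
endfacet
facet normal -0.944 0.088 0.319
outer loop
vertex -1.278 0.167 -1.527
vertex -1.033 1.287 -1.112
vertex -1.803 0.936 -3.296
endloop
endfacet
facet normal -0.200 -0.919 -0.340
outer loop
vertex -0.047 0.773 -3.888
vertex -1.278 0.167 -1.527
vertex -1.803 0.936 -3.296
endloop
endfacet
facet normal -0.944 0.088 0.319
outer loop
vertex -1.803 0.936 -3.296
vertex -1.033 1.287 -1.112
vertex -1.558 2.057 -2.881
endloop
endfacet
facet normal -0.263 0.385 -0.885
outer loop
vertex -1.558 2.057 -2.881
vertex -0.047 0.773 -3.888
vertex -1.803 0.936 -3.296
endloop
endfacet
facet normal 0.262 -0.385 0.885
outer loop
vertex -1.278 0.167 -1.527
vertex 0.723 1.124 -1.704
vertex -1.033 1.287 -1.112
endloop
endfacet
facet normal -0.201 -0.919 -0.340
outer loop
vertex 0.478 0.003 -2.119
vertex -1.278 0.167 -1.527
vertex -0.047 0.773 -3.888
endloop
endfacet
facet normal 0.262 -0.385 0.885
outer loop
vertex 0.478 0.003 -2.119
vertex 0.723 1.124 -1.704
vertex -1.278 0.167 -1.527
endloop
endfacet
facet normal 0.200 0.919 0.341
outer loop
vertex -1.033 1.287 -1.112
vertex 0.723 1.124 -1.704
vertex -1.558 2.057 -2.881
endloop
endfacet
facet normal -0.262 0.385 -0.885
outer loop
vertex 0.198 1.893 -3.473
vertex -0.047 0.773 -3.888
vertex -1.558 2.057 -2.881
endloop
endfacet
facet normal 0.200 0.919 0.340
outer loop
vertex -1.558 2.057 -2.881
vertex 0.723 1.124 -1.704
vertex 0.198 1.893 -3.473
endloop
endfacet
facet normal 0.944 -0.088 -0.319
outer loop
vertex 0.198 1.893 -3.473
vertex 0.478 0.003 -2.119
vertex -0.047 0.773 -3.888
endloop
endfacet
facet normal 0.944 -0.088 -0.319
outer loop
vertex 0.723 1.124 -1.704
vertex 0.478 0.003 -2.119
vertex 0.198 1.893 -3.473
endloop
endfacet

endsolid


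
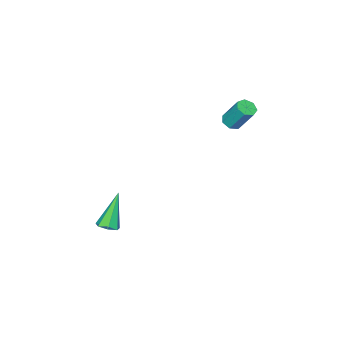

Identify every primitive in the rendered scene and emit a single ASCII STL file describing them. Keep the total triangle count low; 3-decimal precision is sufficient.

solid 
facet normal 0.067 -0.535 -0.842
outer loop
vertex -2.456 0.187 1.695
vertex -2.89 -0.069 1.823
vertex -2.841 0.37 1.548
endloop
endfacet
facet normal 0.516 0.741 -0.430
outer loop
vertex -2.456 0.187 1.695
vertex -2.841 0.37 1.548
vertex -2.555 0.984 2.95
endloop
endfacet
facet normal 0.516 0.741 -0.430
outer loop
vertex -2.555 0.984 2.95
vertex -2.841 0.37 1.548
vertex -2.94 1.167 2.803
endloop
endfacet
facet normal -0.067 0.535 0.842
outer loop
vertex -2.555 0.984 2.95
vertex -2.94 1.167 2.803
vertex -2.99 0.729 3.077
endloop
endfacet
facet normal 0.067 -0.535 -0.842
outer loop
vertex -2.841 0.37 1.548
vertex -2.89 -0.069 1.823
vertex -3.263 0.223 1.608
endloop
endfacet
facet normal -0.346 0.780 -0.522
outer loop
vertex -2.841 0.37 1.548
vertex -3.263 0.223 1.608
vertex -2.94 1.167 2.803
endloop
endfacet
facet normal -0.345 0.780 -0.523
outer loop
vertex -2.94 1.167 2.803
vertex -3.263 0.223 1.608
vertex -3.363 1.02 2.863
endloop
endfacet
facet normal -0.066 0.535 0.842
outer loop
vertex -2.94 1.167 2.803
vertex -3.363 1.02 2.863
vertex -2.99 0.729 3.077
endloop
endfacet
facet normal 0.067 -0.535 -0.842
outer loop
vertex -3.263 0.223 1.608
vertex -2.89 -0.069 1.823
vertex -3.405 -0.143 1.829
endloop
endfacet
facet normal -0.947 0.233 -0.223
outer loop
vertex -3.263 0.223 1.608
vertex -3.405 -0.143 1.829
vertex -3.363 1.02 2.863
endloop
endfacet
facet normal -0.947 0.231 -0.222
outer loop
vertex -3.363 1.02 2.863
vertex -3.405 -0.143 1.829
vertex -3.504 0.654 3.084
endloop
endfacet
facet normal -0.067 0.534 0.843
outer loop
vertex -3.363 1.02 2.863
vertex -3.504 0.654 3.084
vertex -2.99 0.729 3.077
endloop
endfacet
facet normal 0.067 -0.535 -0.842
outer loop
vertex -3.405 -0.143 1.829
vertex -2.89 -0.069 1.823
vertex -3.159 -0.454 2.046
endloop
endfacet
facet normal -0.836 -0.490 0.245
outer loop
vertex -3.405 -0.143 1.829
vertex -3.159 -0.454 2.046
vertex -3.504 0.654 3.084
endloop
endfacet
facet normal -0.837 -0.489 0.244
outer loop
vertex -3.504 0.654 3.084
vertex -3.159 -0.454 2.046
vertex -3.259 0.343 3.301
endloop
endfacet
facet normal -0.067 0.535 0.842
outer loop
vertex -3.504 0.654 3.084
vertex -3.259 0.343 3.301
vertex -2.99 0.729 3.077
endloop
endfacet
facet normal 0.066 -0.534 -0.843
outer loop
vertex -3.159 -0.454 2.046
vertex -2.89 -0.069 1.823
vertex -2.711 -0.474 2.094
endloop
endfacet
facet normal -0.094 -0.844 0.528
outer loop
vertex -3.159 -0.454 2.046
vertex -2.711 -0.474 2.094
vertex -3.259 0.343 3.301
endloop
endfacet
facet normal -0.094 -0.844 0.528
outer loop
vertex -3.259 0.343 3.301
vertex -2.711 -0.474 2.094
vertex -2.81 0.323 3.349
endloop
endfacet
facet normal -0.066 0.535 0.842
outer loop
vertex -3.259 0.343 3.301
vertex -2.81 0.323 3.349
vertex -2.99 0.729 3.077
endloop
endfacet
facet normal 0.067 -0.534 -0.843
outer loop
vertex -2.711 -0.474 2.094
vertex -2.89 -0.069 1.823
vertex -2.398 -0.189 1.938
endloop
endfacet
facet normal 0.717 -0.561 0.413
outer loop
vertex -2.711 -0.474 2.094
vertex -2.398 -0.189 1.938
vertex -2.81 0.323 3.349
endloop
endfacet
facet normal 0.717 -0.561 0.413
outer loop
vertex -2.81 0.323 3.349
vertex -2.398 -0.189 1.938
vertex -2.497 0.608 3.193
endloop
endfacet
facet normal -0.067 0.535 0.842
outer loop
vertex -2.81 0.323 3.349
vertex -2.497 0.608 3.193
vertex -2.99 0.729 3.077
endloop
endfacet
facet normal 0.067 -0.534 -0.843
outer loop
vertex -2.398 -0.189 1.938
vertex -2.89 -0.069 1.823
vertex -2.456 0.187 1.695
endloop
endfacet
facet normal 0.989 0.144 -0.013
outer loop
vertex -2.398 -0.189 1.938
vertex -2.456 0.187 1.695
vertex -2.497 0.608 3.193
endloop
endfacet
facet normal 0.989 0.144 -0.013
outer loop
vertex -2.497 0.608 3.193
vertex -2.456 0.187 1.695
vertex -2.555 0.984 2.95
endloop
endfacet
facet normal -0.067 0.534 0.843
outer loop
vertex -2.497 0.608 3.193
vertex -2.555 0.984 2.95
vertex -2.99 0.729 3.077
endloop
endfacet
facet normal 0.442 0.081 -0.893
outer loop
vertex 2.79 -2.315 -3.69
vertex 2.428 -2.699 -3.904
vertex 2.372 -2.132 -3.88
endloop
endfacet
facet normal 0.179 0.875 0.450
outer loop
vertex 2.79 -2.315 -3.69
vertex 2.372 -2.132 -3.88
vertex 1.552 -2.861 -2.136
endloop
endfacet
facet normal 0.443 0.082 -0.893
outer loop
vertex 2.372 -2.132 -3.88
vertex 2.428 -2.699 -3.904
vertex 1.996 -2.377 -4.089
endloop
endfacet
facet normal -0.572 0.817 0.072
outer loop
vertex 2.372 -2.132 -3.88
vertex 1.996 -2.377 -4.089
vertex 1.552 -2.861 -2.136
endloop
endfacet
facet normal 0.442 0.080 -0.893
outer loop
vertex 1.996 -2.377 -4.089
vertex 2.428 -2.699 -3.904
vertex 1.945 -2.864 -4.158
endloop
endfacet
facet normal -0.973 0.129 -0.189
outer loop
vertex 1.996 -2.377 -4.089
vertex 1.945 -2.864 -4.158
vertex 1.552 -2.861 -2.136
endloop
endfacet
facet normal 0.442 0.083 -0.893
outer loop
vertex 1.945 -2.864 -4.158
vertex 2.428 -2.699 -3.904
vertex 2.258 -3.227 -4.037
endloop
endfacet
facet normal -0.726 -0.673 -0.140
outer loop
vertex 1.945 -2.864 -4.158
vertex 2.258 -3.227 -4.037
vertex 1.552 -2.861 -2.136
endloop
endfacet
facet normal 0.443 0.082 -0.893
outer loop
vertex 2.258 -3.227 -4.037
vertex 2.428 -2.699 -3.904
vertex 2.699 -3.192 -3.815
endloop
endfacet
facet normal -0.015 -0.983 0.184
outer loop
vertex 2.258 -3.227 -4.037
vertex 2.699 -3.192 -3.815
vertex 1.552 -2.861 -2.136
endloop
endfacet
facet normal 0.441 0.081 -0.894
outer loop
vertex 2.699 -3.192 -3.815
vertex 2.428 -2.699 -3.904
vertex 2.936 -2.786 -3.661
endloop
endfacet
facet normal 0.623 -0.568 0.538
outer loop
vertex 2.699 -3.192 -3.815
vertex 2.936 -2.786 -3.661
vertex 1.552 -2.861 -2.136
endloop
endfacet
facet normal 0.441 0.082 -0.894
outer loop
vertex 2.936 -2.786 -3.661
vertex 2.428 -2.699 -3.904
vertex 2.79 -2.315 -3.69
endloop
endfacet
facet normal 0.709 0.260 0.656
outer loop
vertex 2.936 -2.786 -3.661
vertex 2.79 -2.315 -3.69
vertex 1.552 -2.861 -2.136
endloop
endfacet

endsolid


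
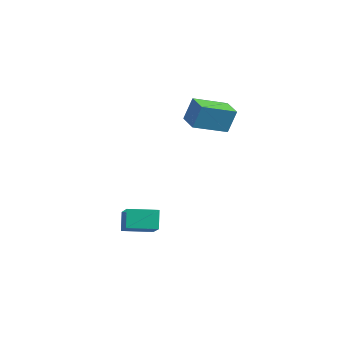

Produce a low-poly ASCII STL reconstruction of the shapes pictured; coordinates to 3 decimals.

solid 
facet normal -0.888 -0.440 0.134
outer loop
vertex 0.027 -3.963 -0.38
vertex -0.265 -3.176 0.267
vertex -0.649 -3.035 -1.817
endloop
endfacet
facet normal 0.276 -0.743 -0.610
outer loop
vertex 0.745 -2.344 -2.027
vertex 0.027 -3.963 -0.38
vertex -0.649 -3.035 -1.817
endloop
endfacet
facet normal -0.888 -0.440 0.134
outer loop
vertex -0.649 -3.035 -1.817
vertex -0.265 -3.176 0.267
vertex -0.942 -2.247 -1.17
endloop
endfacet
facet normal -0.368 0.505 -0.781
outer loop
vertex -0.942 -2.247 -1.17
vertex 0.745 -2.344 -2.027
vertex -0.649 -3.035 -1.817
endloop
endfacet
facet normal 0.368 -0.505 0.781
outer loop
vertex 0.027 -3.963 -0.38
vertex 1.129 -2.485 0.057
vertex -0.265 -3.176 0.267
endloop
endfacet
facet normal 0.276 -0.743 -0.610
outer loop
vertex 1.422 -3.273 -0.59
vertex 0.027 -3.963 -0.38
vertex 0.745 -2.344 -2.027
endloop
endfacet
facet normal 0.367 -0.505 0.781
outer loop
vertex 1.422 -3.273 -0.59
vertex 1.129 -2.485 0.057
vertex 0.027 -3.963 -0.38
endloop
endfacet
facet normal -0.276 0.743 0.610
outer loop
vertex -0.265 -3.176 0.267
vertex 1.129 -2.485 0.057
vertex -0.942 -2.247 -1.17
endloop
endfacet
facet normal -0.368 0.505 -0.781
outer loop
vertex 0.453 -1.557 -1.38
vertex 0.745 -2.344 -2.027
vertex -0.942 -2.247 -1.17
endloop
endfacet
facet normal -0.276 0.743 0.610
outer loop
vertex -0.942 -2.247 -1.17
vertex 1.129 -2.485 0.057
vertex 0.453 -1.557 -1.38
endloop
endfacet
facet normal 0.888 0.440 -0.134
outer loop
vertex 0.453 -1.557 -1.38
vertex 1.422 -3.273 -0.59
vertex 0.745 -2.344 -2.027
endloop
endfacet
facet normal 0.888 0.440 -0.134
outer loop
vertex 1.129 -2.485 0.057
vertex 1.422 -3.273 -0.59
vertex 0.453 -1.557 -1.38
endloop
endfacet
facet normal -0.694 -0.568 0.442
outer loop
vertex 1.412 2.249 4.018
vertex 0.638 3.008 3.777
vertex 1.174 1.639 2.86
endloop
endfacet
facet normal 0.697 -0.683 0.217
outer loop
vertex 2.582 2.792 1.963
vertex 1.412 2.249 4.018
vertex 1.174 1.639 2.86
endloop
endfacet
facet normal -0.694 -0.568 0.443
outer loop
vertex 1.174 1.639 2.86
vertex 0.638 3.008 3.777
vertex 0.4 2.397 2.62
endloop
endfacet
facet normal -0.179 -0.458 -0.870
outer loop
vertex 0.4 2.397 2.62
vertex 2.582 2.792 1.963
vertex 1.174 1.639 2.86
endloop
endfacet
facet normal 0.179 0.459 0.870
outer loop
vertex 1.412 2.249 4.018
vertex 2.046 4.161 2.88
vertex 0.638 3.008 3.777
endloop
endfacet
facet normal 0.698 -0.683 0.217
outer loop
vertex 2.82 3.403 3.12
vertex 1.412 2.249 4.018
vertex 2.582 2.792 1.963
endloop
endfacet
facet normal 0.179 0.459 0.870
outer loop
vertex 2.82 3.403 3.12
vertex 2.046 4.161 2.88
vertex 1.412 2.249 4.018
endloop
endfacet
facet normal -0.698 0.683 -0.217
outer loop
vertex 0.638 3.008 3.777
vertex 2.046 4.161 2.88
vertex 0.4 2.397 2.62
endloop
endfacet
facet normal -0.179 -0.459 -0.870
outer loop
vertex 1.808 3.551 1.722
vertex 2.582 2.792 1.963
vertex 0.4 2.397 2.62
endloop
endfacet
facet normal -0.698 0.683 -0.216
outer loop
vertex 0.4 2.397 2.62
vertex 2.046 4.161 2.88
vertex 1.808 3.551 1.722
endloop
endfacet
facet normal 0.694 0.568 -0.443
outer loop
vertex 1.808 3.551 1.722
vertex 2.82 3.403 3.12
vertex 2.582 2.792 1.963
endloop
endfacet
facet normal 0.694 0.568 -0.442
outer loop
vertex 2.046 4.161 2.88
vertex 2.82 3.403 3.12
vertex 1.808 3.551 1.722
endloop
endfacet

endsolid


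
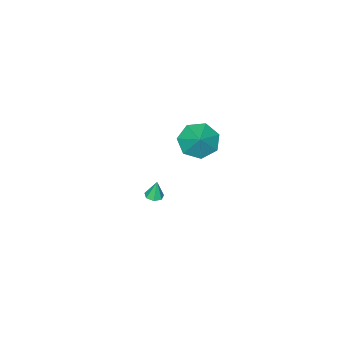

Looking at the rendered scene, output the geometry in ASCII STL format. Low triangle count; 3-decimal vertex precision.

solid 
facet normal -0.526 -0.532 -0.664
outer loop
vertex 2.258 2.535 2.723
vertex 1.82 1.955 3.535
vertex 1.455 2.878 3.085
endloop
endfacet
facet normal 0.337 0.932 -0.136
outer loop
vertex 2.258 2.535 2.723
vertex 1.455 2.878 3.085
vertex 2.54 2.685 4.445
endloop
endfacet
facet normal -0.526 -0.532 -0.664
outer loop
vertex 1.455 2.878 3.085
vertex 1.82 1.955 3.535
vertex 0.926 2.526 3.786
endloop
endfacet
facet normal -0.215 0.928 0.304
outer loop
vertex 1.455 2.878 3.085
vertex 0.926 2.526 3.786
vertex 2.54 2.685 4.445
endloop
endfacet
facet normal -0.526 -0.532 -0.664
outer loop
vertex 0.926 2.526 3.786
vertex 1.82 1.955 3.535
vertex 1.07 1.745 4.298
endloop
endfacet
facet normal -0.374 0.459 0.806
outer loop
vertex 0.926 2.526 3.786
vertex 1.07 1.745 4.298
vertex 2.54 2.685 4.445
endloop
endfacet
facet normal -0.525 -0.533 -0.663
outer loop
vertex 1.07 1.745 4.298
vertex 1.82 1.955 3.535
vertex 1.779 1.122 4.237
endloop
endfacet
facet normal -0.021 -0.122 0.992
outer loop
vertex 1.07 1.745 4.298
vertex 1.779 1.122 4.237
vertex 2.54 2.685 4.445
endloop
endfacet
facet normal -0.526 -0.533 -0.663
outer loop
vertex 1.779 1.122 4.237
vertex 1.82 1.955 3.535
vertex 2.519 1.126 3.647
endloop
endfacet
facet normal 0.578 -0.378 0.723
outer loop
vertex 1.779 1.122 4.237
vertex 2.519 1.126 3.647
vertex 2.54 2.685 4.445
endloop
endfacet
facet normal -0.526 -0.533 -0.663
outer loop
vertex 2.519 1.126 3.647
vertex 1.82 1.955 3.535
vertex 2.732 1.755 2.973
endloop
endfacet
facet normal 0.973 -0.115 0.200
outer loop
vertex 2.519 1.126 3.647
vertex 2.732 1.755 2.973
vertex 2.54 2.685 4.445
endloop
endfacet
facet normal -0.526 -0.532 -0.664
outer loop
vertex 2.732 1.755 2.973
vertex 1.82 1.955 3.535
vertex 2.258 2.535 2.723
endloop
endfacet
facet normal 0.865 0.467 -0.182
outer loop
vertex 2.732 1.755 2.973
vertex 2.258 2.535 2.723
vertex 2.54 2.685 4.445
endloop
endfacet
facet normal 0.095 -0.107 -0.990
outer loop
vertex 1.263 -2.265 -3.994
vertex 0.745 -2.171 -4.054
vertex 1.145 -1.824 -4.053
endloop
endfacet
facet normal 0.850 0.287 0.442
outer loop
vertex 1.263 -2.265 -3.994
vertex 1.145 -1.824 -4.053
vertex 0.635 -2.049 -2.926
endloop
endfacet
facet normal 0.096 -0.108 -0.990
outer loop
vertex 1.145 -1.824 -4.053
vertex 0.745 -2.171 -4.054
vertex 0.726 -1.645 -4.113
endloop
endfacet
facet normal 0.331 0.885 0.327
outer loop
vertex 1.145 -1.824 -4.053
vertex 0.726 -1.645 -4.113
vertex 0.635 -2.049 -2.926
endloop
endfacet
facet normal 0.097 -0.107 -0.989
outer loop
vertex 0.726 -1.645 -4.113
vertex 0.745 -2.171 -4.054
vertex 0.321 -1.862 -4.129
endloop
endfacet
facet normal -0.465 0.849 0.253
outer loop
vertex 0.726 -1.645 -4.113
vertex 0.321 -1.862 -4.129
vertex 0.635 -2.049 -2.926
endloop
endfacet
facet normal 0.096 -0.108 -0.989
outer loop
vertex 0.321 -1.862 -4.129
vertex 0.745 -2.171 -4.054
vertex 0.235 -2.312 -4.088
endloop
endfacet
facet normal -0.939 0.205 0.277
outer loop
vertex 0.321 -1.862 -4.129
vertex 0.235 -2.312 -4.088
vertex 0.635 -2.049 -2.926
endloop
endfacet
facet normal 0.096 -0.107 -0.990
outer loop
vertex 0.235 -2.312 -4.088
vertex 0.745 -2.171 -4.054
vertex 0.533 -2.656 -4.022
endloop
endfacet
facet normal -0.734 -0.563 0.380
outer loop
vertex 0.235 -2.312 -4.088
vertex 0.533 -2.656 -4.022
vertex 0.635 -2.049 -2.926
endloop
endfacet
facet normal 0.096 -0.107 -0.990
outer loop
vertex 0.533 -2.656 -4.022
vertex 0.745 -2.171 -4.054
vertex 0.991 -2.635 -3.98
endloop
endfacet
facet normal -0.004 -0.875 0.485
outer loop
vertex 0.533 -2.656 -4.022
vertex 0.991 -2.635 -3.98
vertex 0.635 -2.049 -2.926
endloop
endfacet
facet normal 0.095 -0.107 -0.990
outer loop
vertex 0.991 -2.635 -3.98
vertex 0.745 -2.171 -4.054
vertex 1.263 -2.265 -3.994
endloop
endfacet
facet normal 0.701 -0.496 0.512
outer loop
vertex 0.991 -2.635 -3.98
vertex 1.263 -2.265 -3.994
vertex 0.635 -2.049 -2.926
endloop
endfacet

endsolid


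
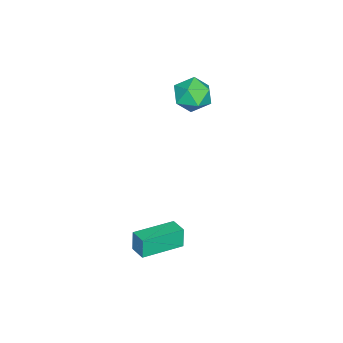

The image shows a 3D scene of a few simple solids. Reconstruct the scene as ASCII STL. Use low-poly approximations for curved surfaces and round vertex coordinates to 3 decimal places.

solid 
facet normal -0.763 0.638 -0.105
outer loop
vertex 1.757 -3.197 -1.394
vertex 2.319 -2.505 -1.273
vertex 1.935 -3.157 -2.448
endloop
endfacet
facet normal -0.624 -0.769 -0.135
outer loop
vertex 3.561 -4.515 -2.227
vertex 1.757 -3.197 -1.394
vertex 1.935 -3.157 -2.448
endloop
endfacet
facet normal -0.763 0.637 -0.104
outer loop
vertex 1.935 -3.157 -2.448
vertex 2.319 -2.505 -1.273
vertex 2.497 -2.464 -2.327
endloop
endfacet
facet normal 0.166 0.038 -0.985
outer loop
vertex 2.497 -2.464 -2.327
vertex 3.561 -4.515 -2.227
vertex 1.935 -3.157 -2.448
endloop
endfacet
facet normal -0.166 -0.038 0.985
outer loop
vertex 1.757 -3.197 -1.394
vertex 3.945 -3.863 -1.052
vertex 2.319 -2.505 -1.273
endloop
endfacet
facet normal -0.624 -0.769 -0.135
outer loop
vertex 3.383 -4.556 -1.173
vertex 1.757 -3.197 -1.394
vertex 3.561 -4.515 -2.227
endloop
endfacet
facet normal -0.166 -0.038 0.985
outer loop
vertex 3.383 -4.556 -1.173
vertex 3.945 -3.863 -1.052
vertex 1.757 -3.197 -1.394
endloop
endfacet
facet normal 0.624 0.769 0.135
outer loop
vertex 2.319 -2.505 -1.273
vertex 3.945 -3.863 -1.052
vertex 2.497 -2.464 -2.327
endloop
endfacet
facet normal 0.166 0.038 -0.985
outer loop
vertex 4.123 -3.823 -2.106
vertex 3.561 -4.515 -2.227
vertex 2.497 -2.464 -2.327
endloop
endfacet
facet normal 0.625 0.769 0.135
outer loop
vertex 2.497 -2.464 -2.327
vertex 3.945 -3.863 -1.052
vertex 4.123 -3.823 -2.106
endloop
endfacet
facet normal 0.763 -0.638 0.104
outer loop
vertex 4.123 -3.823 -2.106
vertex 3.383 -4.556 -1.173
vertex 3.561 -4.515 -2.227
endloop
endfacet
facet normal 0.763 -0.637 0.105
outer loop
vertex 3.945 -3.863 -1.052
vertex 3.383 -4.556 -1.173
vertex 4.123 -3.823 -2.106
endloop
endfacet
facet normal -0.391 0.916 0.095
outer loop
vertex -2.722 -2.985 3.521
vertex -3.518 -3.383 4.081
vertex -2.643 -3.06 4.567
endloop
endfacet
facet normal 0.320 0.946 0.044
outer loop
vertex -2.722 -2.985 3.521
vertex -2.643 -3.06 4.567
vertex -1.823 -3.309 3.958
endloop
endfacet
facet normal 0.510 0.642 -0.572
outer loop
vertex -2.722 -2.985 3.521
vertex -1.823 -3.309 3.958
vertex -2.19 -3.786 3.096
endloop
endfacet
facet normal -0.084 0.423 -0.902
outer loop
vertex -2.722 -2.985 3.521
vertex -2.19 -3.786 3.096
vertex -3.238 -3.832 3.172
endloop
endfacet
facet normal -0.640 0.592 -0.490
outer loop
vertex -2.722 -2.985 3.521
vertex -3.238 -3.832 3.172
vertex -3.518 -3.383 4.081
endloop
endfacet
facet normal 0.597 0.559 0.575
outer loop
vertex -1.823 -3.309 3.958
vertex -2.643 -3.06 4.567
vertex -2.062 -3.908 4.788
endloop
endfacet
facet normal -0.554 0.508 0.659
outer loop
vertex -2.643 -3.06 4.567
vertex -3.518 -3.383 4.081
vertex -3.11 -3.954 4.864
endloop
endfacet
facet normal -0.958 -0.016 -0.287
outer loop
vertex -3.518 -3.383 4.081
vertex -3.238 -3.832 3.172
vertex -3.477 -4.431 4.002
endloop
endfacet
facet normal -0.057 -0.288 -0.956
outer loop
vertex -3.238 -3.832 3.172
vertex -2.19 -3.786 3.096
vertex -2.657 -4.68 3.393
endloop
endfacet
facet normal 0.904 0.067 -0.422
outer loop
vertex -2.19 -3.786 3.096
vertex -1.823 -3.309 3.958
vertex -1.782 -4.357 3.879
endloop
endfacet
facet normal 0.084 -0.423 0.902
outer loop
vertex -2.578 -4.755 4.439
vertex -2.062 -3.908 4.788
vertex -3.11 -3.954 4.864
endloop
endfacet
facet normal -0.510 -0.642 0.572
outer loop
vertex -2.578 -4.755 4.439
vertex -3.11 -3.954 4.864
vertex -3.477 -4.431 4.002
endloop
endfacet
facet normal -0.320 -0.946 -0.044
outer loop
vertex -2.578 -4.755 4.439
vertex -3.477 -4.431 4.002
vertex -2.657 -4.68 3.393
endloop
endfacet
facet normal 0.391 -0.916 -0.095
outer loop
vertex -2.578 -4.755 4.439
vertex -2.657 -4.68 3.393
vertex -1.782 -4.357 3.879
endloop
endfacet
facet normal 0.640 -0.592 0.490
outer loop
vertex -2.578 -4.755 4.439
vertex -1.782 -4.357 3.879
vertex -2.062 -3.908 4.788
endloop
endfacet
facet normal 0.057 0.288 0.956
outer loop
vertex -3.11 -3.954 4.864
vertex -2.062 -3.908 4.788
vertex -2.643 -3.06 4.567
endloop
endfacet
facet normal -0.904 -0.067 0.422
outer loop
vertex -3.477 -4.431 4.002
vertex -3.11 -3.954 4.864
vertex -3.518 -3.383 4.081
endloop
endfacet
facet normal -0.597 -0.559 -0.575
outer loop
vertex -2.657 -4.68 3.393
vertex -3.477 -4.431 4.002
vertex -3.238 -3.832 3.172
endloop
endfacet
facet normal 0.554 -0.508 -0.659
outer loop
vertex -1.782 -4.357 3.879
vertex -2.657 -4.68 3.393
vertex -2.19 -3.786 3.096
endloop
endfacet
facet normal 0.958 0.016 0.287
outer loop
vertex -2.062 -3.908 4.788
vertex -1.782 -4.357 3.879
vertex -1.823 -3.309 3.958
endloop
endfacet

endsolid


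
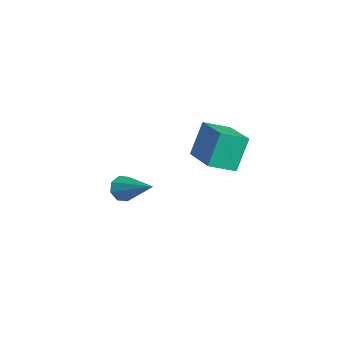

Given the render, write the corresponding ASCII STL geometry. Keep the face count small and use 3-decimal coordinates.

solid 
facet normal -0.780 -0.469 -0.414
outer loop
vertex -3.874 -3.047 -0.111
vertex -4.189 -2.805 0.208
vertex -4.001 -2.708 -0.256
endloop
endfacet
facet normal 0.742 -0.009 -0.670
outer loop
vertex -3.874 -3.047 -0.111
vertex -4.001 -2.708 -0.256
vertex -3.011 -2.095 0.832
endloop
endfacet
facet normal -0.780 -0.469 -0.414
outer loop
vertex -4.001 -2.708 -0.256
vertex -4.189 -2.805 0.208
vertex -4.238 -2.425 -0.13
endloop
endfacet
facet normal 0.374 0.620 -0.690
outer loop
vertex -4.001 -2.708 -0.256
vertex -4.238 -2.425 -0.13
vertex -3.011 -2.095 0.832
endloop
endfacet
facet normal -0.780 -0.469 -0.415
outer loop
vertex -4.238 -2.425 -0.13
vertex -4.189 -2.805 0.208
vertex -4.447 -2.365 0.195
endloop
endfacet
facet normal -0.080 0.970 -0.231
outer loop
vertex -4.238 -2.425 -0.13
vertex -4.447 -2.365 0.195
vertex -3.011 -2.095 0.832
endloop
endfacet
facet normal -0.780 -0.470 -0.413
outer loop
vertex -4.447 -2.365 0.195
vertex -4.189 -2.805 0.208
vertex -4.504 -2.562 0.527
endloop
endfacet
facet normal -0.348 0.831 0.433
outer loop
vertex -4.447 -2.365 0.195
vertex -4.504 -2.562 0.527
vertex -3.011 -2.095 0.832
endloop
endfacet
facet normal -0.780 -0.469 -0.413
outer loop
vertex -4.504 -2.562 0.527
vertex -4.189 -2.805 0.208
vertex -4.377 -2.901 0.672
endloop
endfacet
facet normal -0.277 0.288 0.917
outer loop
vertex -4.504 -2.562 0.527
vertex -4.377 -2.901 0.672
vertex -3.011 -2.095 0.832
endloop
endfacet
facet normal -0.780 -0.470 -0.413
outer loop
vertex -4.377 -2.901 0.672
vertex -4.189 -2.805 0.208
vertex -4.139 -3.184 0.545
endloop
endfacet
facet normal 0.092 -0.342 0.935
outer loop
vertex -4.377 -2.901 0.672
vertex -4.139 -3.184 0.545
vertex -3.011 -2.095 0.832
endloop
endfacet
facet normal -0.780 -0.470 -0.413
outer loop
vertex -4.139 -3.184 0.545
vertex -4.189 -2.805 0.208
vertex -3.931 -3.244 0.221
endloop
endfacet
facet normal 0.544 -0.690 0.477
outer loop
vertex -4.139 -3.184 0.545
vertex -3.931 -3.244 0.221
vertex -3.011 -2.095 0.832
endloop
endfacet
facet normal -0.780 -0.470 -0.413
outer loop
vertex -3.931 -3.244 0.221
vertex -4.189 -2.805 0.208
vertex -3.874 -3.047 -0.111
endloop
endfacet
facet normal 0.813 -0.551 -0.188
outer loop
vertex -3.931 -3.244 0.221
vertex -3.874 -3.047 -0.111
vertex -3.011 -2.095 0.832
endloop
endfacet
facet normal -0.979 -0.120 -0.164
outer loop
vertex -1.379 -0.933 4.214
vertex -1.428 -0.102 3.9
vertex -1.139 -1.346 3.08
endloop
endfacet
facet normal 0.054 -0.934 0.352
outer loop
vertex 0.408 -1.158 3.34
vertex -1.379 -0.933 4.214
vertex -1.139 -1.346 3.08
endloop
endfacet
facet normal -0.979 -0.119 -0.164
outer loop
vertex -1.139 -1.346 3.08
vertex -1.428 -0.102 3.9
vertex -1.188 -0.515 2.767
endloop
endfacet
facet normal 0.196 -0.336 -0.921
outer loop
vertex -1.188 -0.515 2.767
vertex 0.408 -1.158 3.34
vertex -1.139 -1.346 3.08
endloop
endfacet
facet normal -0.196 0.337 0.921
outer loop
vertex -1.379 -0.933 4.214
vertex 0.119 0.086 4.16
vertex -1.428 -0.102 3.9
endloop
endfacet
facet normal 0.055 -0.934 0.352
outer loop
vertex 0.168 -0.745 4.473
vertex -1.379 -0.933 4.214
vertex 0.408 -1.158 3.34
endloop
endfacet
facet normal -0.195 0.336 0.922
outer loop
vertex 0.168 -0.745 4.473
vertex 0.119 0.086 4.16
vertex -1.379 -0.933 4.214
endloop
endfacet
facet normal -0.054 0.934 -0.352
outer loop
vertex -1.428 -0.102 3.9
vertex 0.119 0.086 4.16
vertex -1.188 -0.515 2.767
endloop
endfacet
facet normal 0.195 -0.337 -0.921
outer loop
vertex 0.359 -0.327 3.026
vertex 0.408 -1.158 3.34
vertex -1.188 -0.515 2.767
endloop
endfacet
facet normal -0.055 0.934 -0.352
outer loop
vertex -1.188 -0.515 2.767
vertex 0.119 0.086 4.16
vertex 0.359 -0.327 3.026
endloop
endfacet
facet normal 0.979 0.120 0.164
outer loop
vertex 0.359 -0.327 3.026
vertex 0.168 -0.745 4.473
vertex 0.408 -1.158 3.34
endloop
endfacet
facet normal 0.979 0.119 0.164
outer loop
vertex 0.119 0.086 4.16
vertex 0.168 -0.745 4.473
vertex 0.359 -0.327 3.026
endloop
endfacet

endsolid
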